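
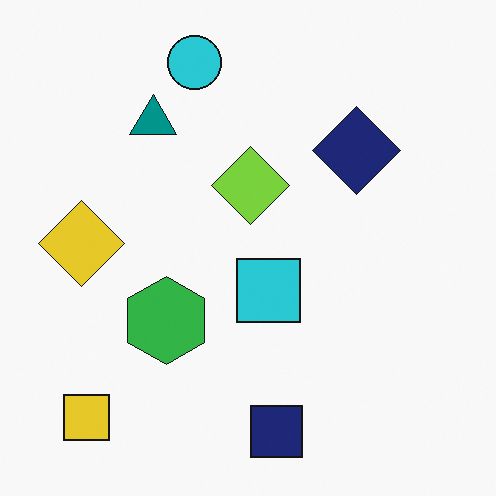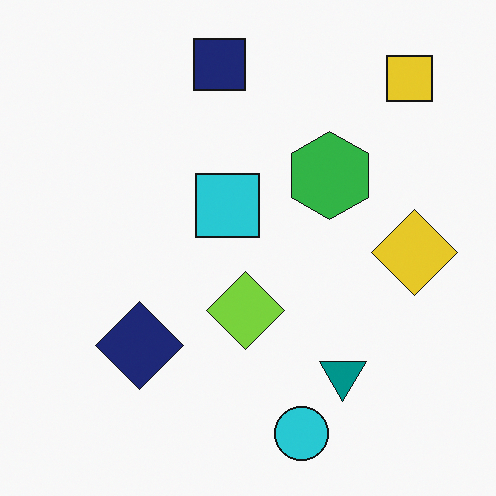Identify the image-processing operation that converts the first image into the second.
This is the original image rotated 180°.

The yellow square sits in the bottom-left of the first image and the top-right of the second — consistent with a whole-image 180° rotation.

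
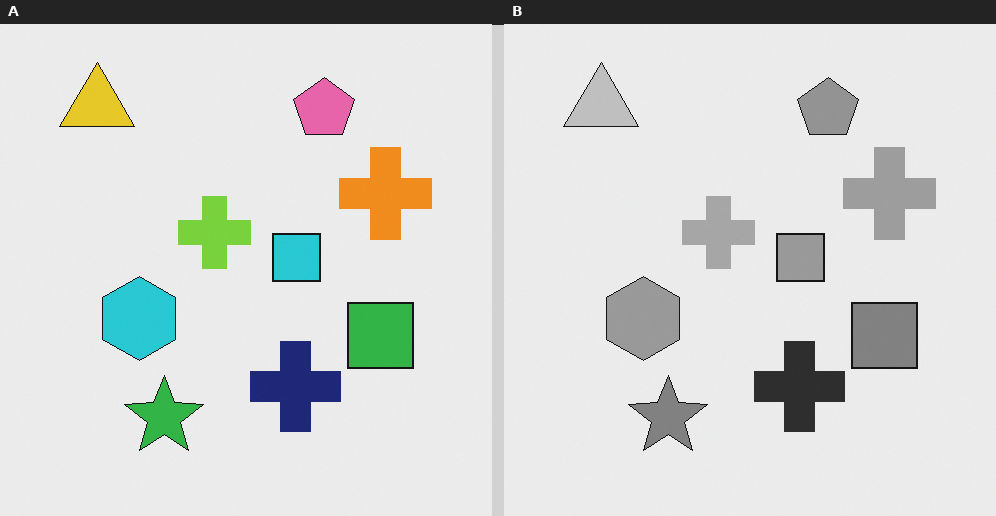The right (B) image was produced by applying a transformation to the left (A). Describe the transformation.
This is the original image converted to grayscale.

All color is removed — every shape is now a shade of grey.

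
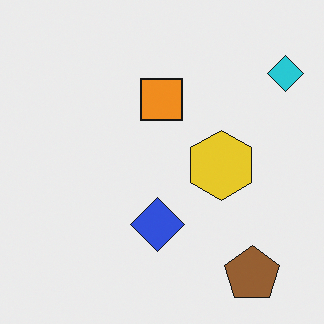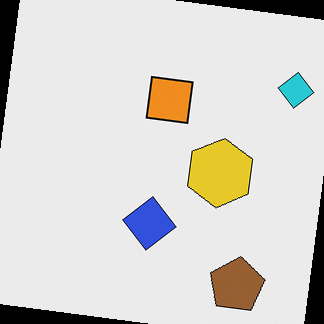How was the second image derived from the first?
The transformation is: rotated clockwise by a few degrees.

Every shape is tilted by the same angle and the image corners show triangular fill wedges — a whole-image rotation by a non-right angle.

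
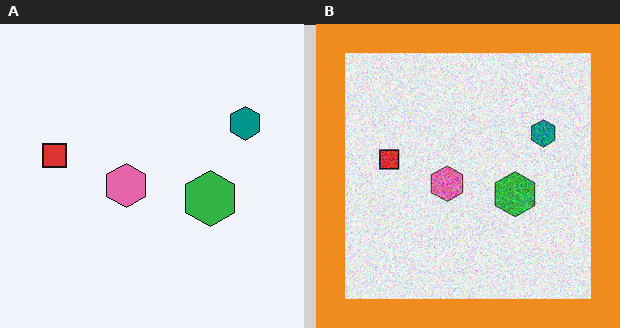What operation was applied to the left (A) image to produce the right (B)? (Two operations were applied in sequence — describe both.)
The right (B) image is the left (A) degraded with strong gaussian noise, then framed with a orange border.

Random speckle covers the whole image, including the flat background. A solid orange frame runs around the edge of the right (B) image, with the content slightly shrunk inside it.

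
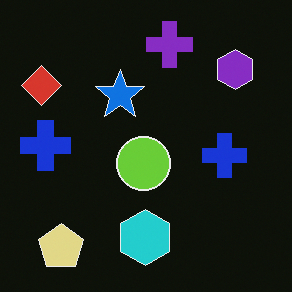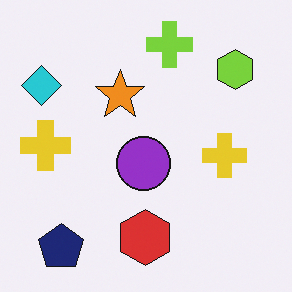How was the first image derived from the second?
The transformation is: color-inverted (negative).

The light background has become dark and every shape's color is its complement — a photographic negative.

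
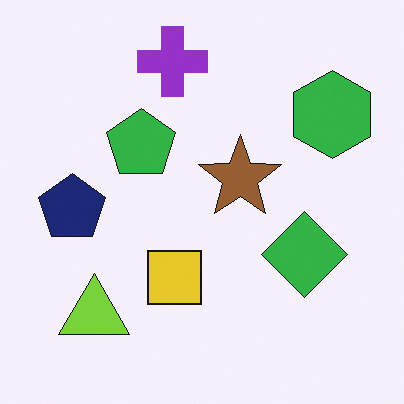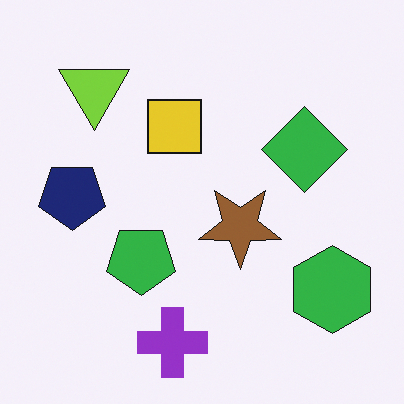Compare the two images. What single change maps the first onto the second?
It was flipped vertically (top ↔ bottom).

The purple cross is in the top of the first image and the bottom of the second — shapes on opposite sides of the horizontal midline have swapped in a mirror flip.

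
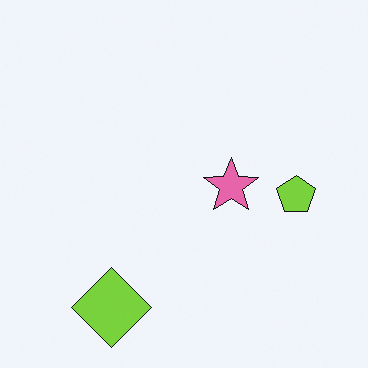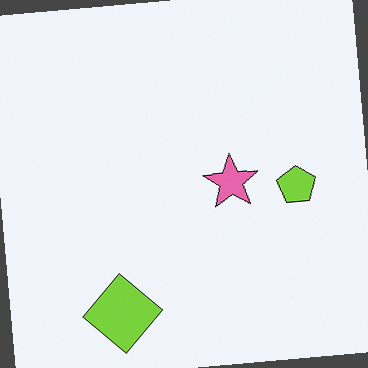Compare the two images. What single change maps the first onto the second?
It was rotated counter-clockwise by a slight angle.

Every shape is tilted by the same angle and the image corners show triangular fill wedges — a whole-image rotation by a non-right angle.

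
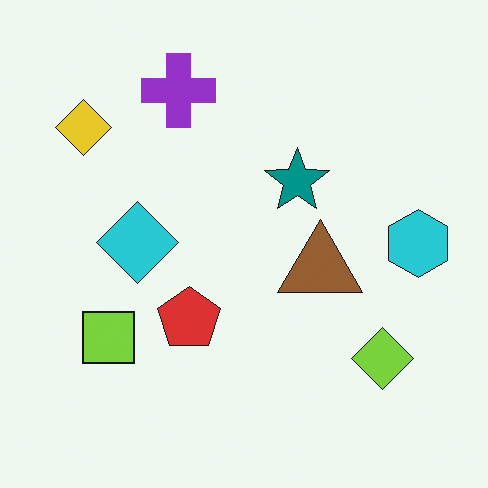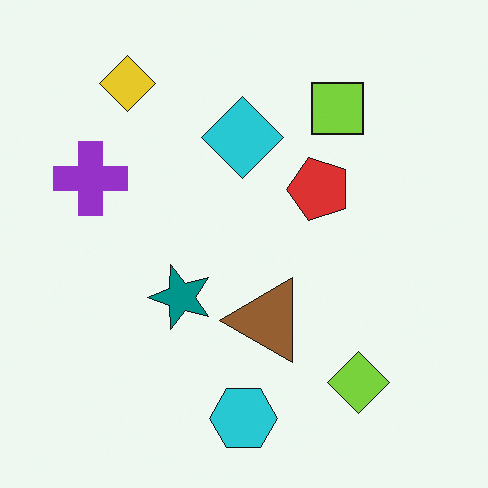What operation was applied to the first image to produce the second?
The second image is the first transposed (reflected across the top-left ↔ bottom-right diagonal).

Shapes have swapped their row and column positions — what was in the top-right is now in the bottom-left — a diagonal reflection.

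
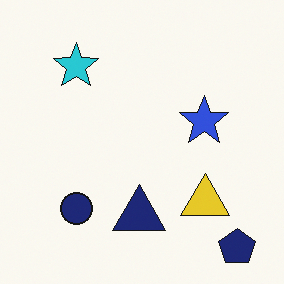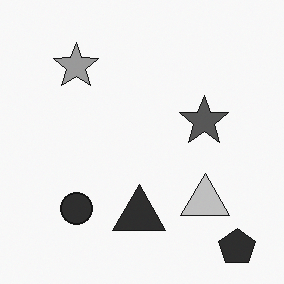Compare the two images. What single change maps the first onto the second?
Converted to grayscale.

All color is removed — every shape is now a shade of grey.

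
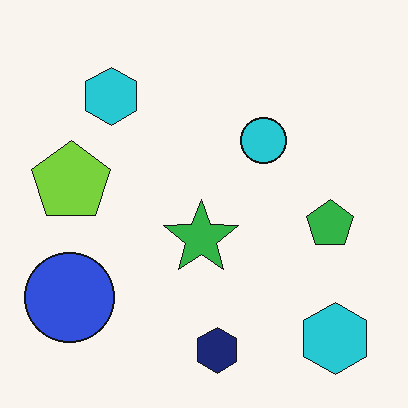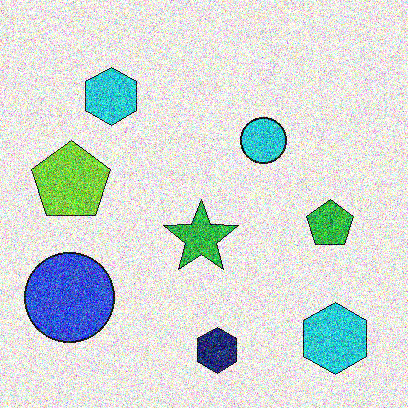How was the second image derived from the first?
Degraded with a thick layer of grain.

Random speckle covers the whole image, including the flat background.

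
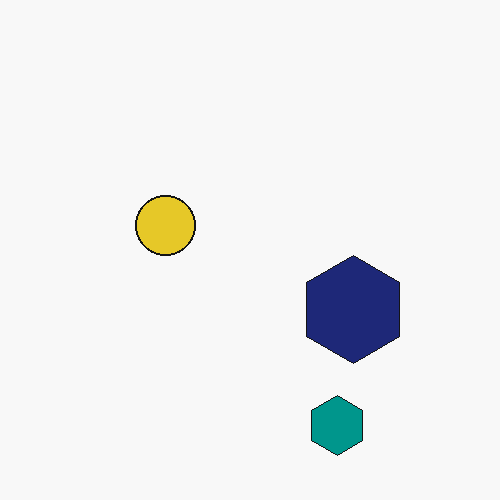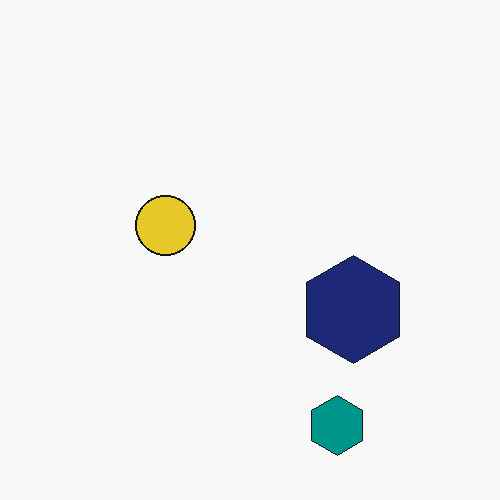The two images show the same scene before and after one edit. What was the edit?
JPEG-compressed with visible artifacts.

Blocky 8×8 compression artifacts appear around shape edges and the flat background shows ringing — characteristic JPEG degradation.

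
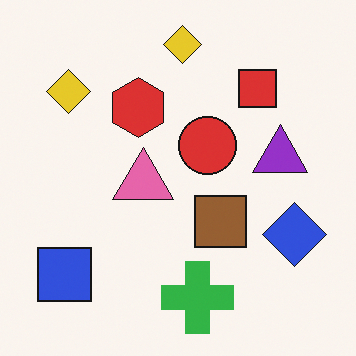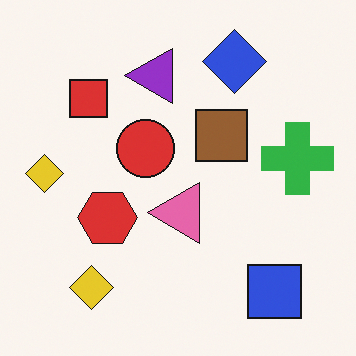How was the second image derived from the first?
The image was rotated 90° counter-clockwise.

The blue square sits in the bottom-left of the first image and the bottom-right of the second — consistent with a whole-image 90° counter-clockwise rotation.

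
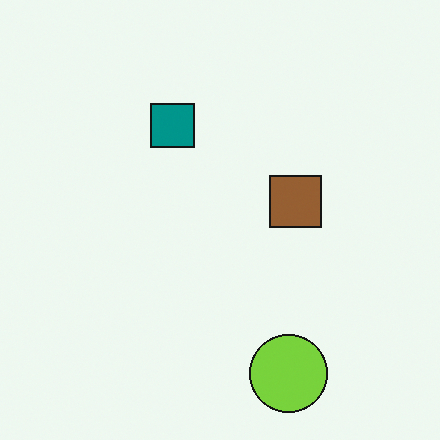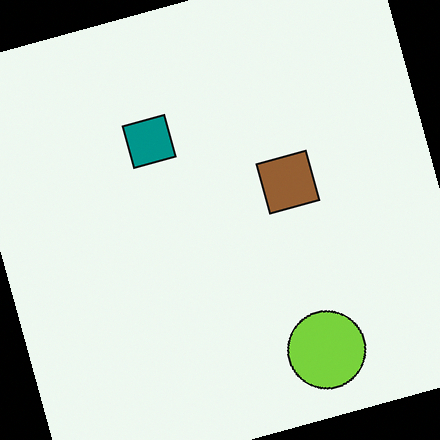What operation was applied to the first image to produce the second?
The transformation is: rotated counter-clockwise by a clearly visible amount.

Every shape is tilted by the same angle and the image corners show triangular fill wedges — a whole-image rotation by a non-right angle.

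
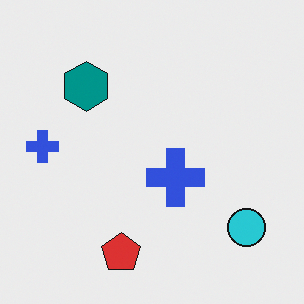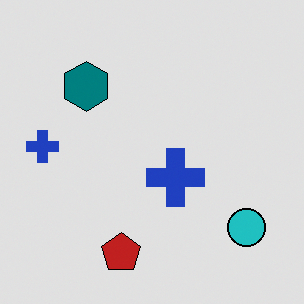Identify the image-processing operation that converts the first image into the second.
The second image is the first posterized to a reduced palette.

Each flat color has snapped to a coarser quantized level — most visibly, the near-white background has dropped to a flat grey.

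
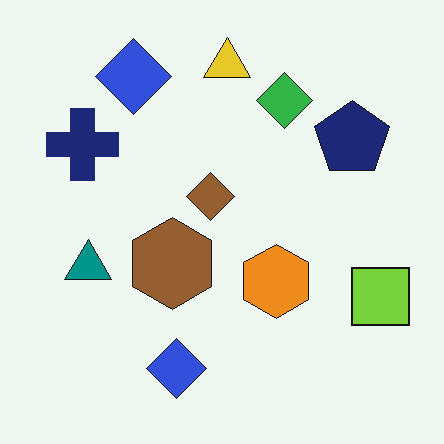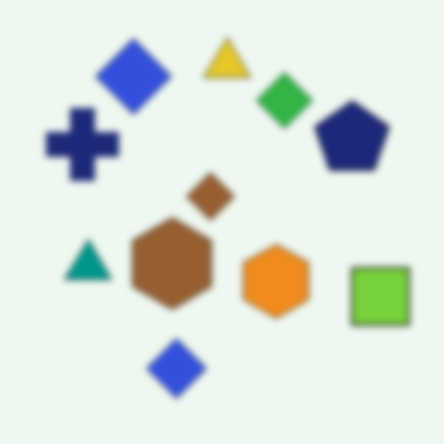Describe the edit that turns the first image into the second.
The transformation is: noticeably gaussian-blurred.

Shape edges and outlines are uniformly softened across the whole image.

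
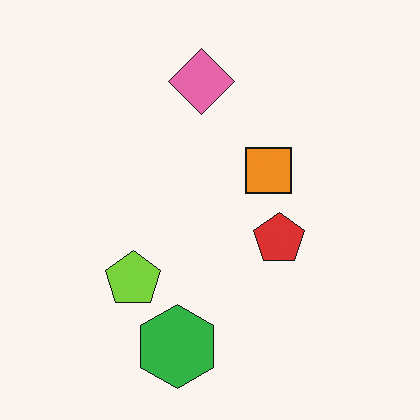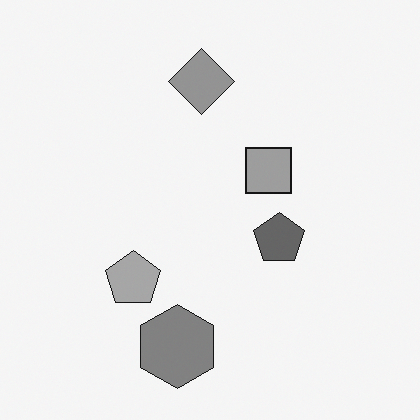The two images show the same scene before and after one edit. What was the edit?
The second image is the first converted to grayscale.

All color is removed — every shape is now a shade of grey.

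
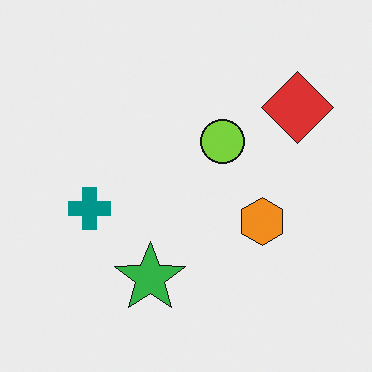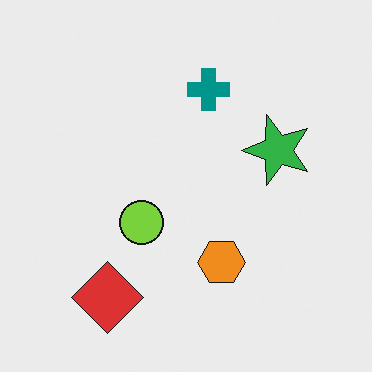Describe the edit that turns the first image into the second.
The image was transposed (reflected across the top-left ↔ bottom-right diagonal).

Shapes have swapped their row and column positions — what was in the top-right is now in the bottom-left — a diagonal reflection.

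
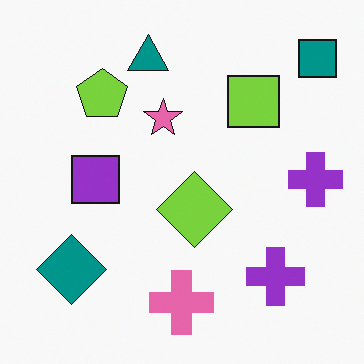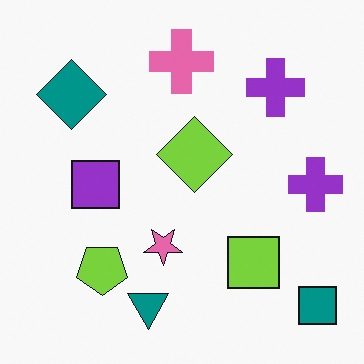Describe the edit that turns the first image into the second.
This is the original image flipped vertically (top ↔ bottom).

The teal triangle is in the top of the first image and the bottom of the second — shapes on opposite sides of the horizontal midline have swapped in a mirror flip.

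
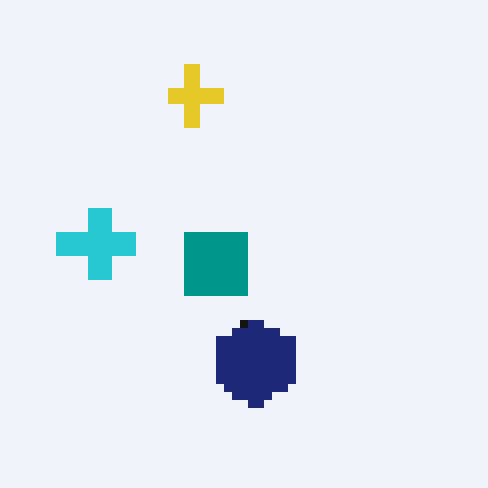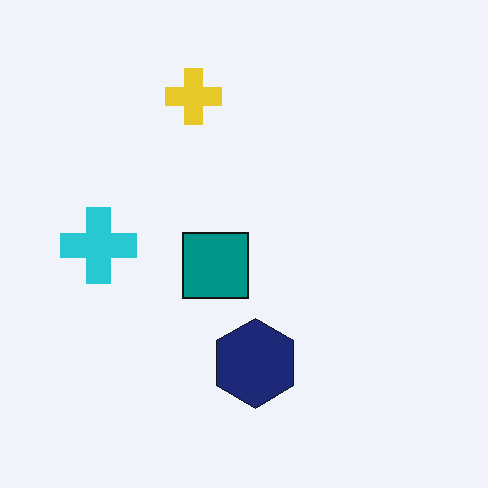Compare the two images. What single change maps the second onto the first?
This is the original image moderately pixelated.

Shapes are reduced to large square blocks; fine edges and outlines are lost — a downscale-then-upscale (mosaic) effect.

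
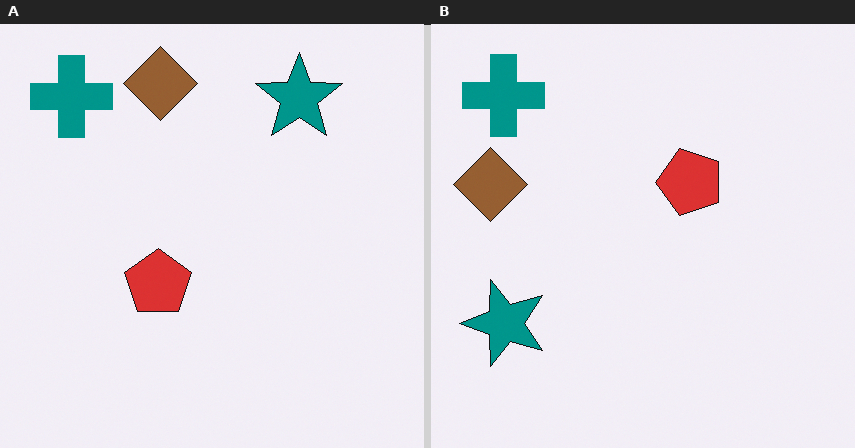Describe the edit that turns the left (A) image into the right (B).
This is the original image transposed (reflected across the top-left ↔ bottom-right diagonal).

Shapes have swapped their row and column positions — what was in the top-right is now in the bottom-left — a diagonal reflection.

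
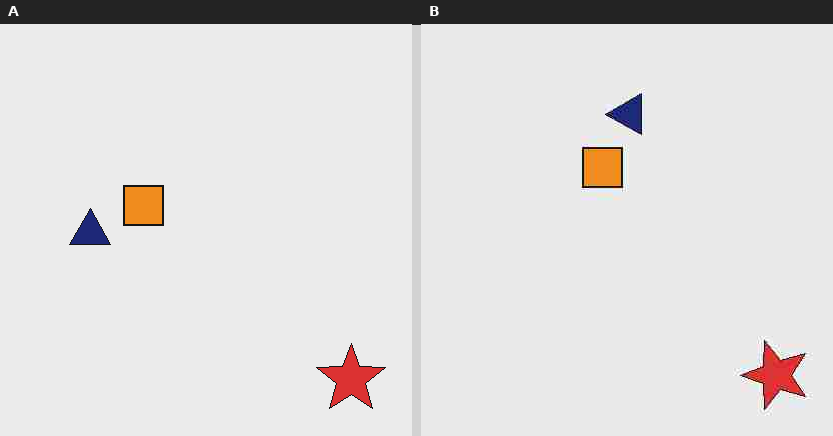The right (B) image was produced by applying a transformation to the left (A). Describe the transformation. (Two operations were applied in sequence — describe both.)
Transposed (reflected across the top-left ↔ bottom-right diagonal), then heavily JPEG-compressed with obvious blocking artifacts.

Shapes have swapped their row and column positions — what was in the top-right is now in the bottom-left — a diagonal reflection. Blocky 8×8 compression artifacts appear around shape edges and the flat background shows ringing — characteristic JPEG degradation.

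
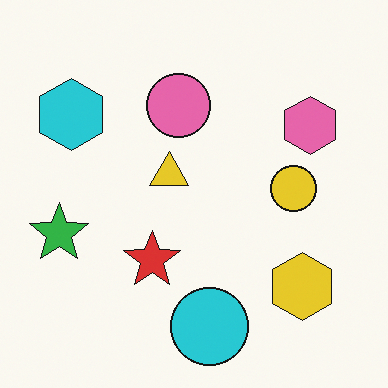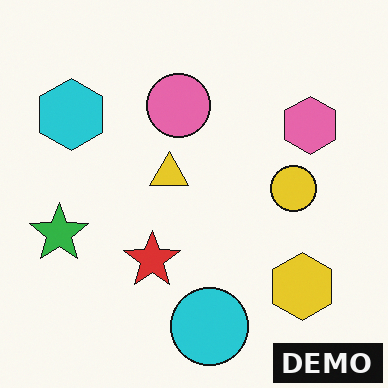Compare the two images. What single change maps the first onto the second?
Watermarked with the text "DEMO" in the lower-right corner.

A dark label reading "DEMO" appears in the lower-right corner.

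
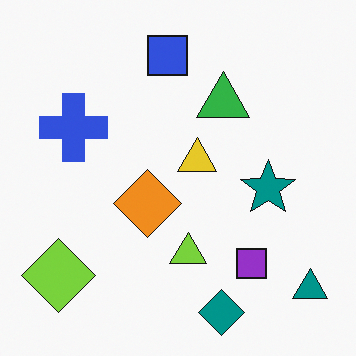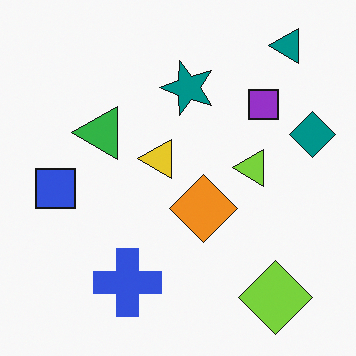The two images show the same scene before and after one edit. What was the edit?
It was rotated 90° counter-clockwise.

The teal triangle sits in the bottom-right of the first image and the top-right of the second — consistent with a whole-image 90° counter-clockwise rotation.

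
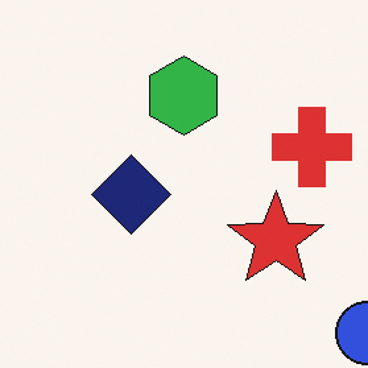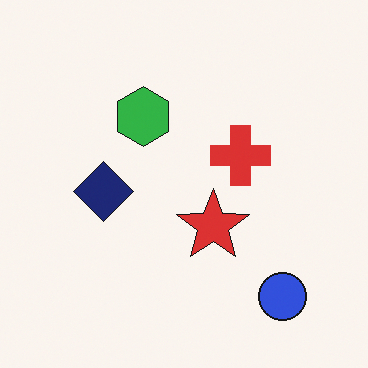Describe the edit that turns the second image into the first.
This is the original image cropped slightly and scaled back up.

The visible shapes are larger and the field of view is narrower; shapes near the original edges may be partly or wholly outside the frame — a crop-and-rescale.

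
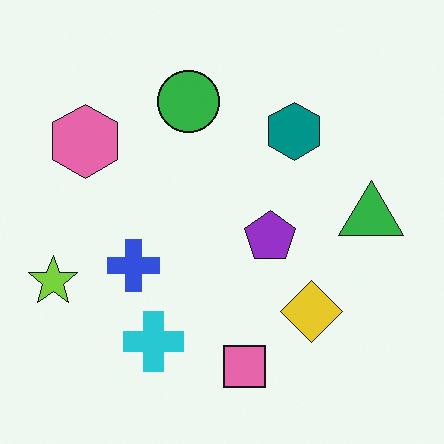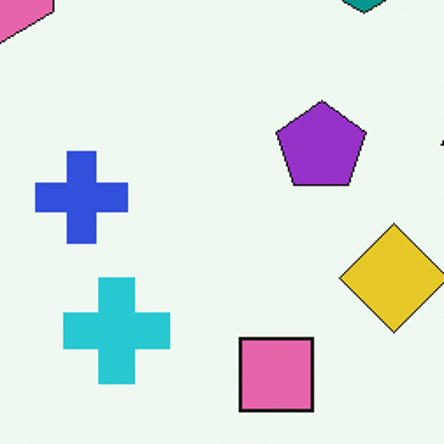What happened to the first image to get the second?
Cropped to a noticeably smaller region and rescaled.

The visible shapes are larger and the field of view is narrower; shapes near the original edges may be partly or wholly outside the frame — a crop-and-rescale.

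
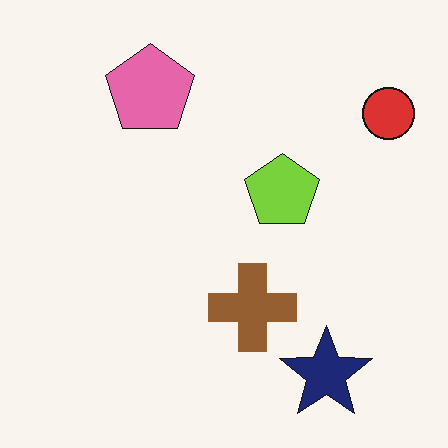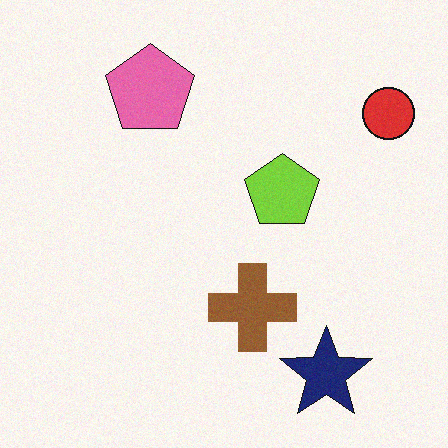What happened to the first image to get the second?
It was degraded with light additive noise.

Random speckle covers the whole image, including the flat background.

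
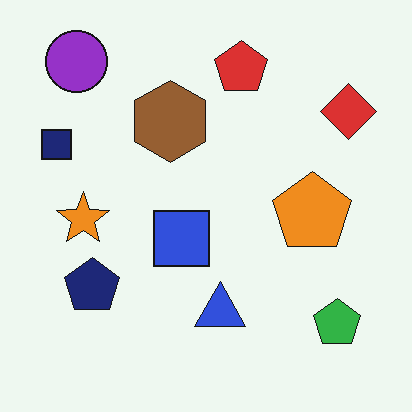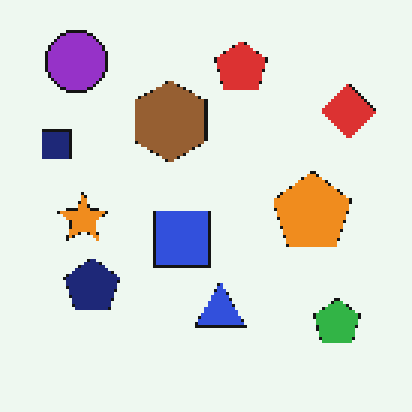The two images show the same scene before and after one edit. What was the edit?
It was mildly pixelated.

Shapes are reduced to large square blocks; fine edges and outlines are lost — a downscale-then-upscale (mosaic) effect.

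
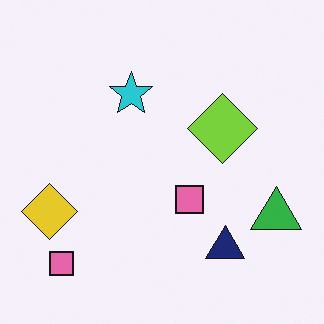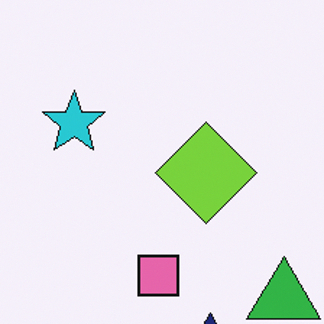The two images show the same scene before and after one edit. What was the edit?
The second image is the first cropped slightly and scaled back up.

The visible shapes are larger and the field of view is narrower; shapes near the original edges may be partly or wholly outside the frame — a crop-and-rescale.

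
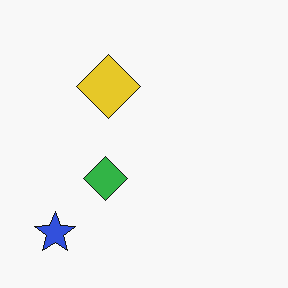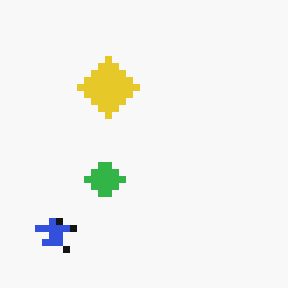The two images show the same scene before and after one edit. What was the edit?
The second image is the first pixelated into visible square blocks.

Shapes are reduced to large square blocks; fine edges and outlines are lost — a downscale-then-upscale (mosaic) effect.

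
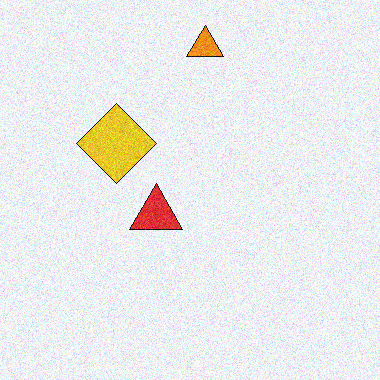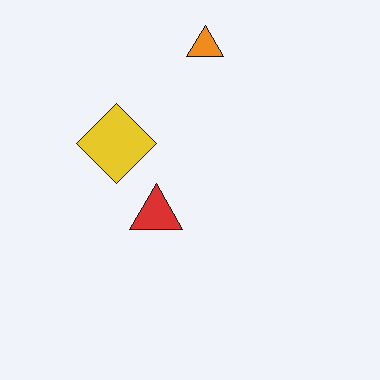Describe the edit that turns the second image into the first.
This is the original image degraded with visible gaussian noise.

Random speckle covers the whole image, including the flat background.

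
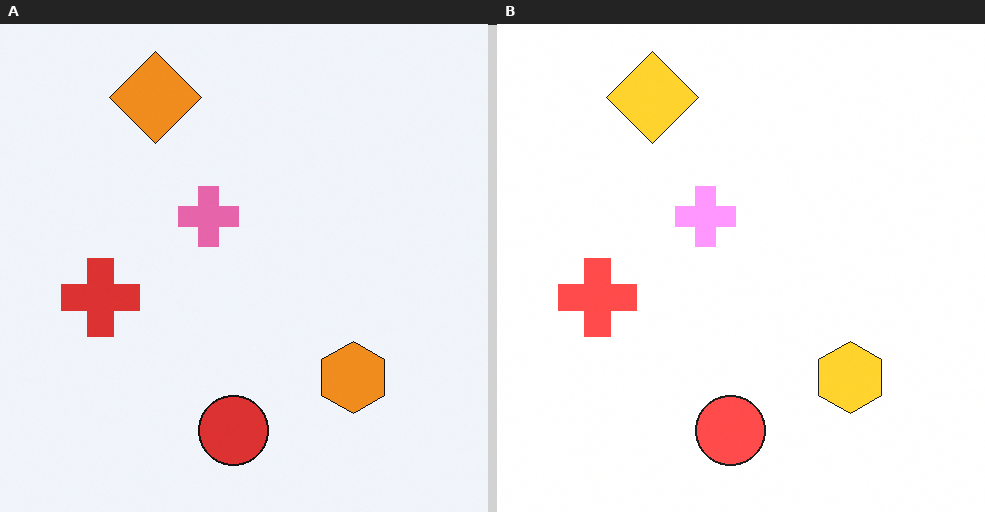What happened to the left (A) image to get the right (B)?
It was noticeably brightened.

Every pixel — background and shapes alike — is uniformly brightened.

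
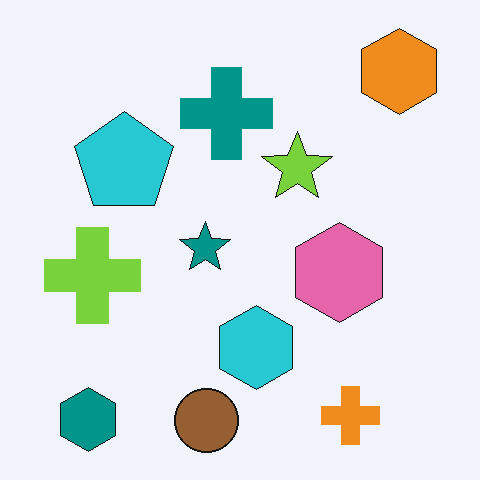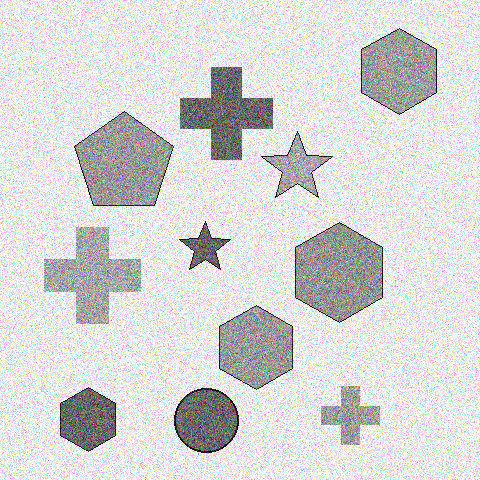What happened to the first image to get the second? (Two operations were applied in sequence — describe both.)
Converted to grayscale, then degraded with a thick layer of grain.

All color is removed — every shape is now a shade of grey. Random speckle covers the whole image, including the flat background.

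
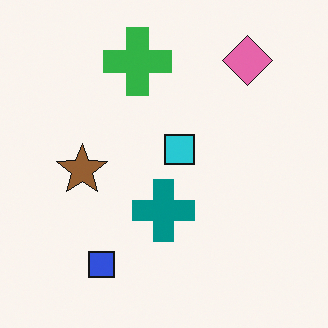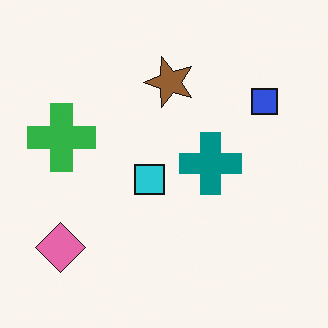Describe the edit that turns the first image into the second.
This is the original image transposed (reflected across the top-left ↔ bottom-right diagonal).

Shapes have swapped their row and column positions — what was in the top-right is now in the bottom-left — a diagonal reflection.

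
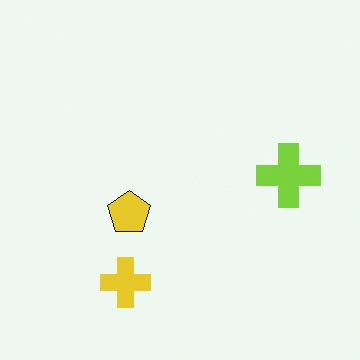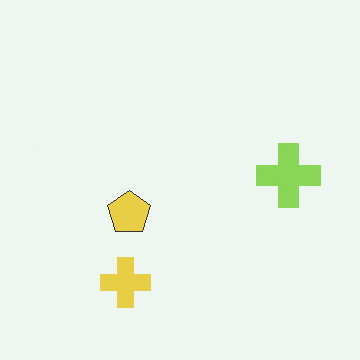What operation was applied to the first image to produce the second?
This is the original image given slightly reduced contrast.

Tones are pushed toward mid-grey across the whole image — a global contrast change.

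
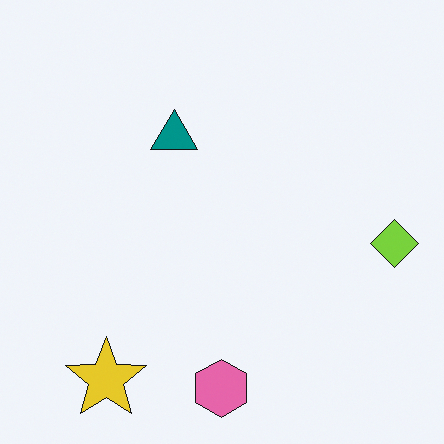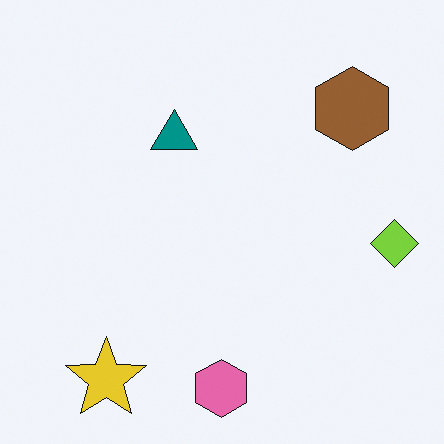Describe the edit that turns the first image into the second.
This is the original image overlaid with an additional brown hexagon.

A brown hexagon appears in the second image that is absent from the first.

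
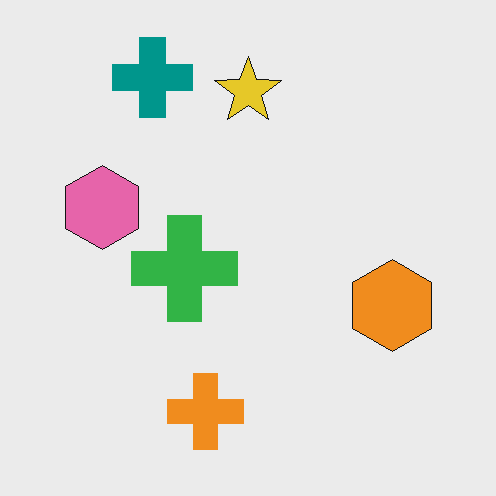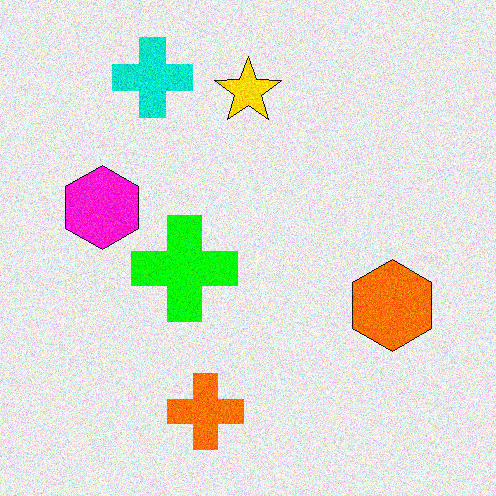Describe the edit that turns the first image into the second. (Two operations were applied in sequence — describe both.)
Heavily oversaturated, then degraded with visible gaussian noise.

All colors are more vivid — a global saturation change. Random speckle covers the whole image, including the flat background.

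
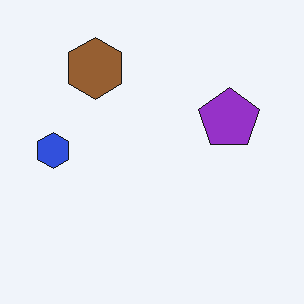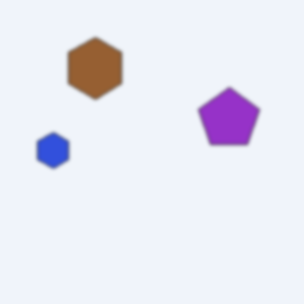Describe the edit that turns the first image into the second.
The second image is the first given a subtle gaussian blur.

Shape edges and outlines are uniformly softened across the whole image.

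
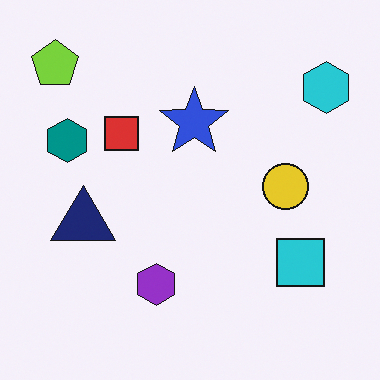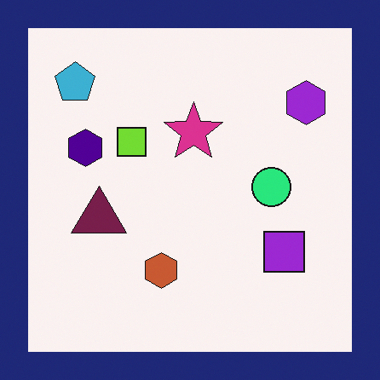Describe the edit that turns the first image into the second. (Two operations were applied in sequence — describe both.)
The second image is the first hue-shifted by a moderate amount, then framed with a navy border.

Every shape's color has rotated by the same amount around the hue wheel — a uniform hue shift. A solid navy frame runs around the edge of the second image, with the content slightly shrunk inside it.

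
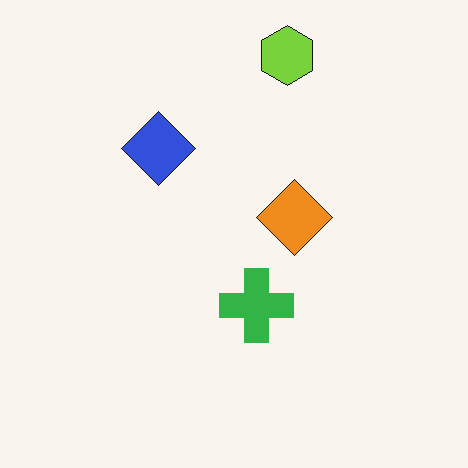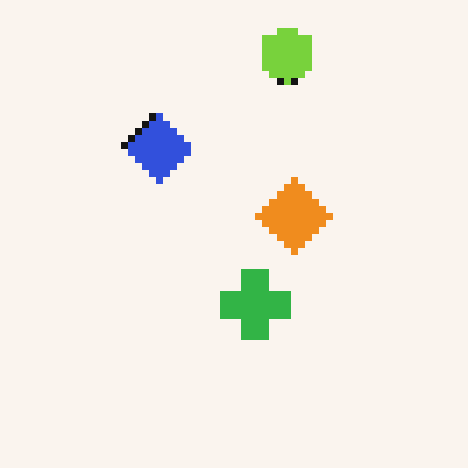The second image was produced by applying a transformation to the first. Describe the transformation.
This is the original image pixelated into visible square blocks.

Shapes are reduced to large square blocks; fine edges and outlines are lost — a downscale-then-upscale (mosaic) effect.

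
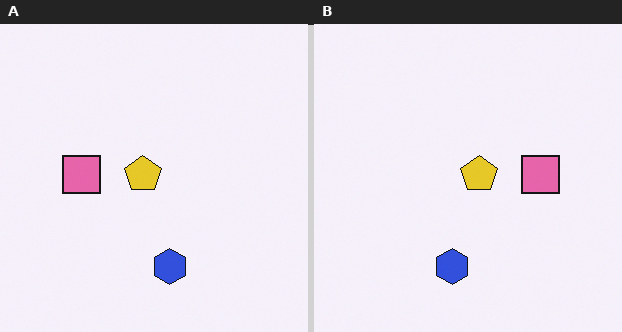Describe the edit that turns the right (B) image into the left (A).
The transformation is: flipped horizontally (left ↔ right).

The pink square is in the right of the right (B) image and the left of the left (A) — shapes on opposite sides of the vertical midline have swapped in a mirror flip.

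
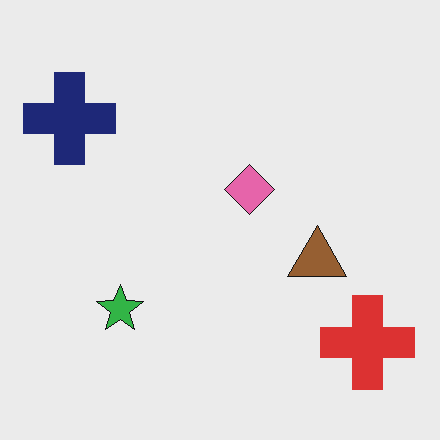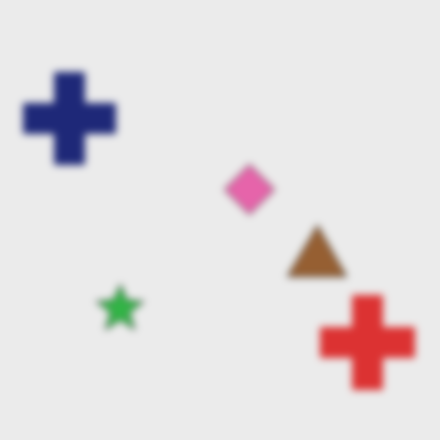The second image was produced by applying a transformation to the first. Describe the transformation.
This is the original image moderately blurred.

Shape edges and outlines are uniformly softened across the whole image.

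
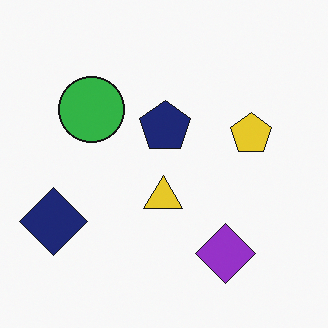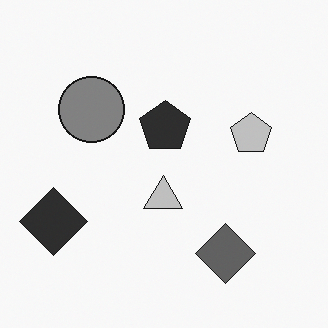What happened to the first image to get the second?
This is the original image converted to grayscale.

All color is removed — every shape is now a shade of grey.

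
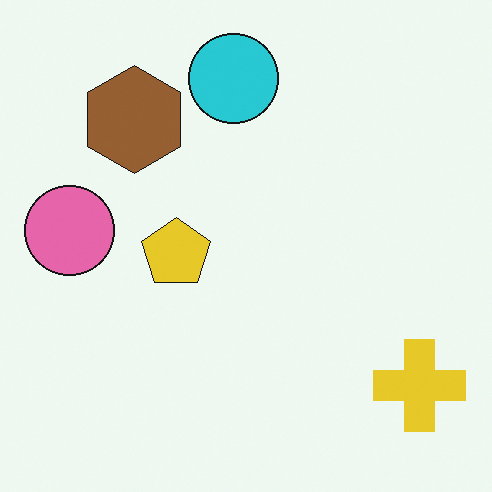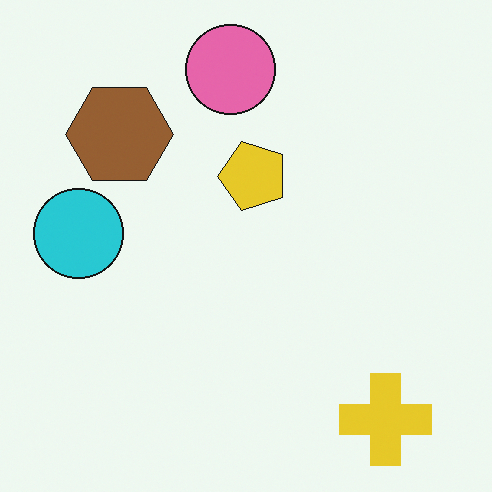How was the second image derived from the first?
This is the original image transposed (reflected across the top-left ↔ bottom-right diagonal).

Shapes have swapped their row and column positions — what was in the top-right is now in the bottom-left — a diagonal reflection.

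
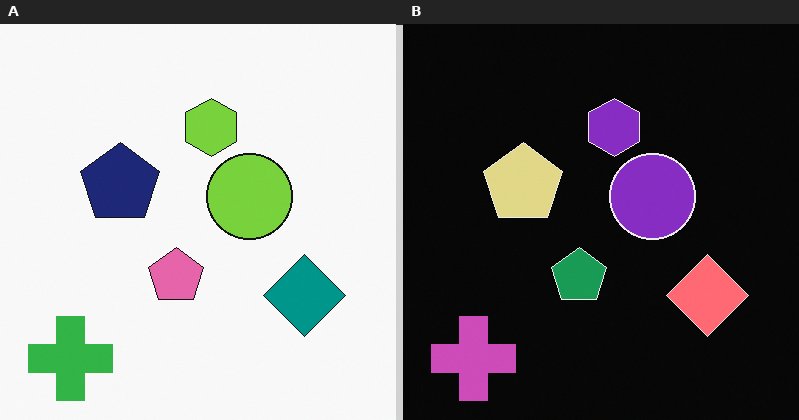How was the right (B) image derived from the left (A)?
The transformation is: color-inverted (negative).

The light background has become dark and every shape's color is its complement — a photographic negative.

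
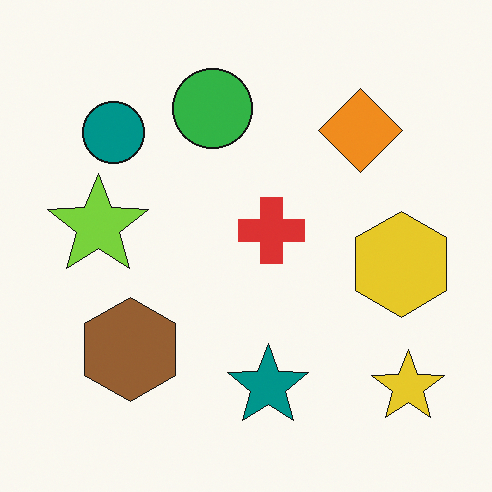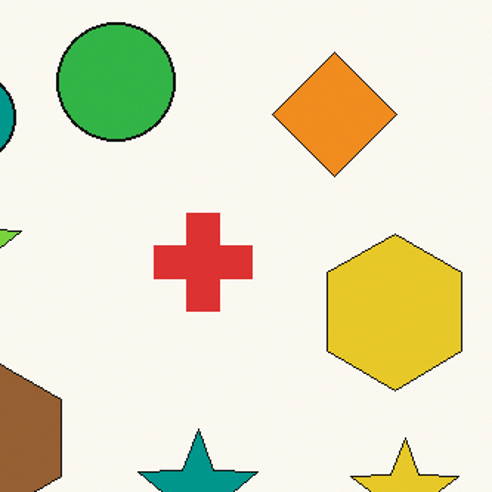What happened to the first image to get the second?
It was cropped slightly and scaled back up.

The visible shapes are larger and the field of view is narrower; shapes near the original edges may be partly or wholly outside the frame — a crop-and-rescale.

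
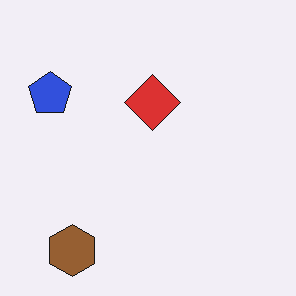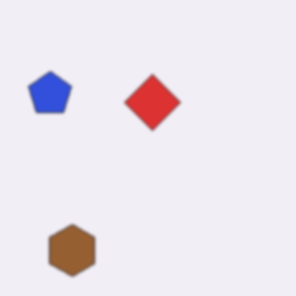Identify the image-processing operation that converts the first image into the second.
It was slightly softened.

Shape edges and outlines are uniformly softened across the whole image.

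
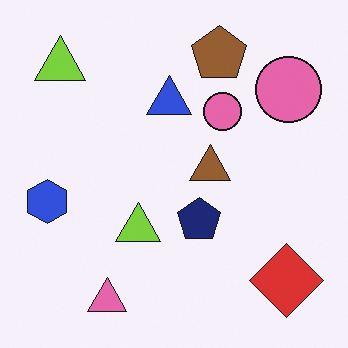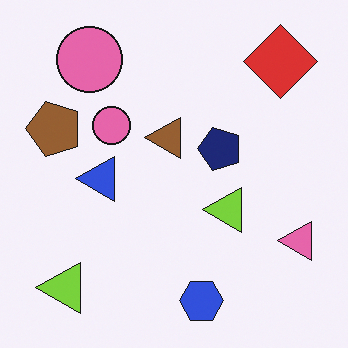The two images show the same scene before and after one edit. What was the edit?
The second image is the first rotated 90° counter-clockwise.

The red diamond sits in the bottom-right of the first image and the top-right of the second — consistent with a whole-image 90° counter-clockwise rotation.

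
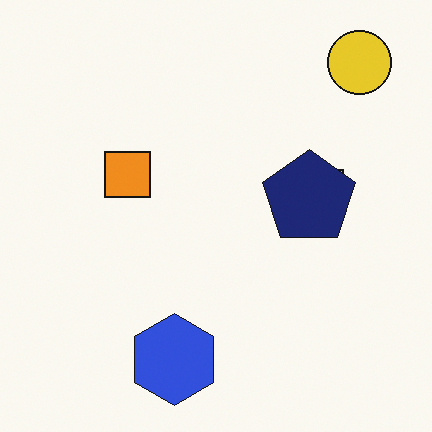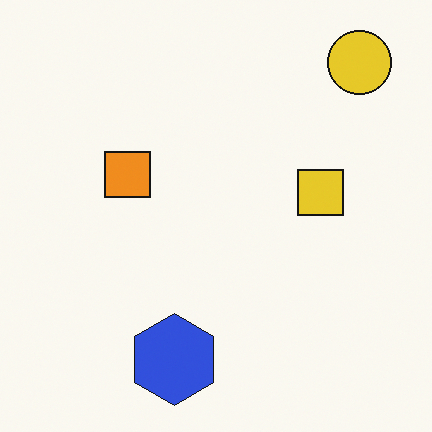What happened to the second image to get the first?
It was overlaid with an additional navy pentagon.

A navy pentagon appears in the first image that is absent from the second.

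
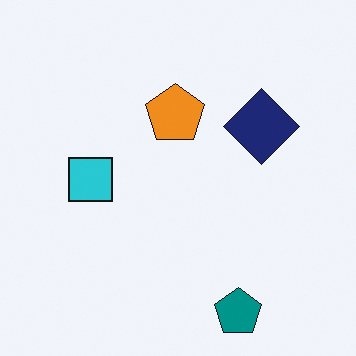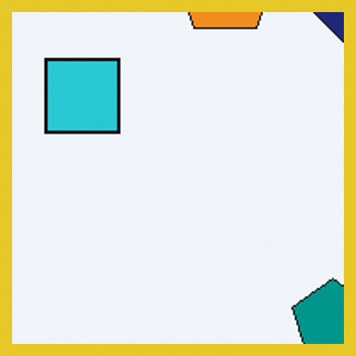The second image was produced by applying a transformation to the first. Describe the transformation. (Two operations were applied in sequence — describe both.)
It was cropped to a noticeably smaller region and rescaled, then framed with a yellow border.

The visible shapes are larger and the field of view is narrower; shapes near the original edges may be partly or wholly outside the frame — a crop-and-rescale. A solid yellow frame runs around the edge of the second image, with the content slightly shrunk inside it.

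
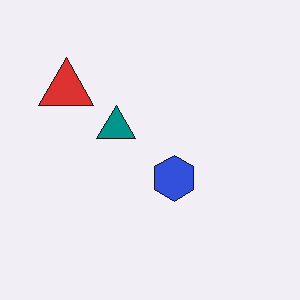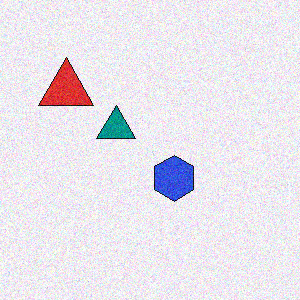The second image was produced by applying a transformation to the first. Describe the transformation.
The image was degraded with moderate additive noise.

Random speckle covers the whole image, including the flat background.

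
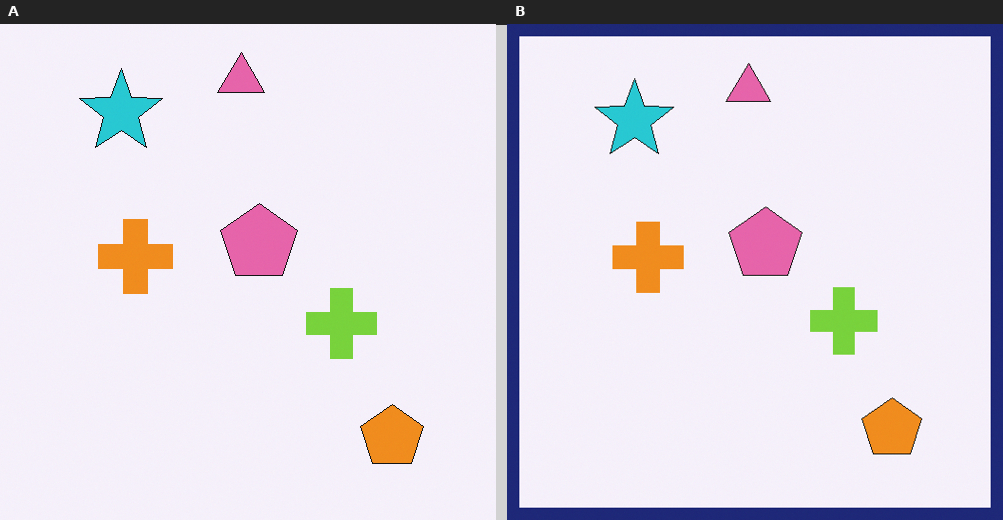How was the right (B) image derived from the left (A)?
This is the original image framed with a navy border.

A solid navy frame runs around the edge of the right (B) image, with the content slightly shrunk inside it.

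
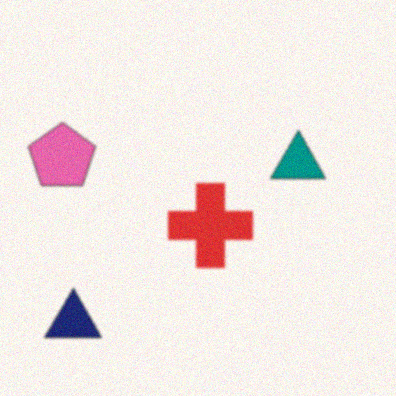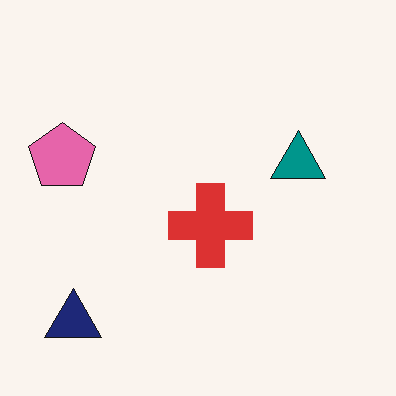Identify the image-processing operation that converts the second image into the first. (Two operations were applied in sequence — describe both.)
It was given a subtle gaussian blur, then degraded with subtle gaussian noise.

Shape edges and outlines are uniformly softened across the whole image. Random speckle covers the whole image, including the flat background.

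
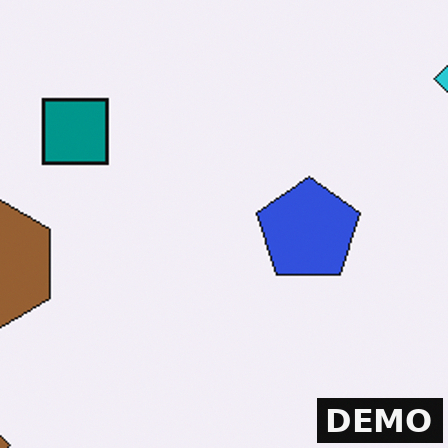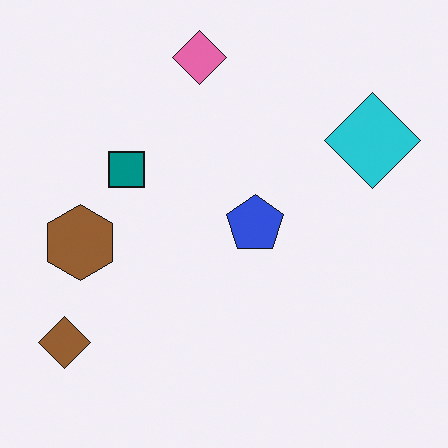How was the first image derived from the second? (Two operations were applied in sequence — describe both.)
The image was cropped to a noticeably smaller region and rescaled, then watermarked with the text "DEMO" in the lower-right corner.

The visible shapes are larger and the field of view is narrower; shapes near the original edges may be partly or wholly outside the frame — a crop-and-rescale. A dark label reading "DEMO" appears in the lower-right corner.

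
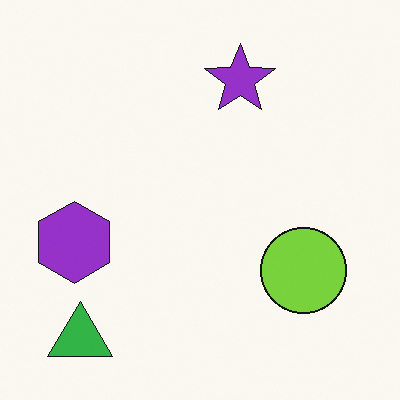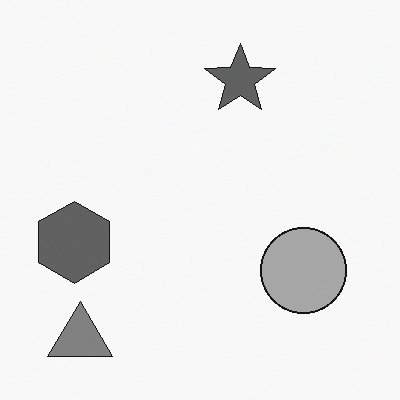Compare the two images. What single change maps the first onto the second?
The image was converted to grayscale.

All color is removed — every shape is now a shade of grey.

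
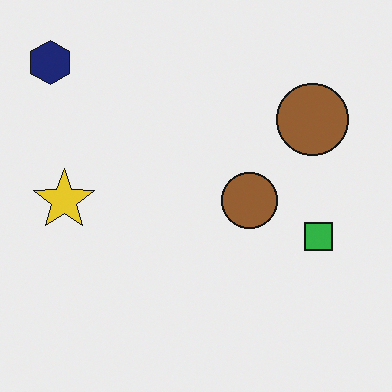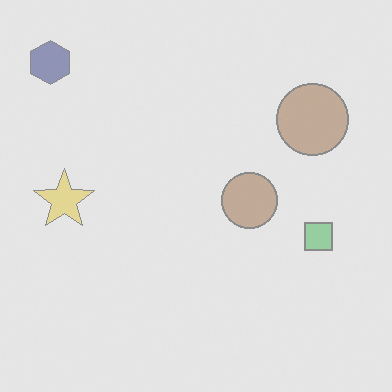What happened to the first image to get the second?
This is the original image washed out (contrast reduced).

Tones are pushed toward mid-grey across the whole image — a global contrast change.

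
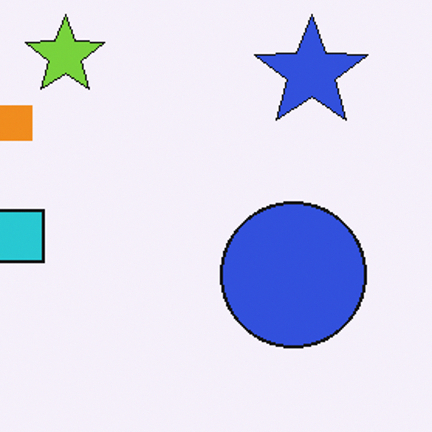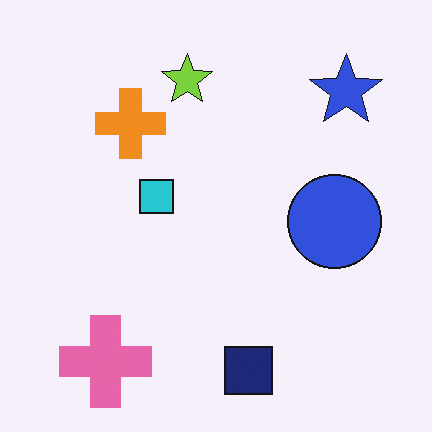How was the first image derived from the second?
The transformation is: cropped slightly and scaled back up.

The visible shapes are larger and the field of view is narrower; shapes near the original edges may be partly or wholly outside the frame — a crop-and-rescale.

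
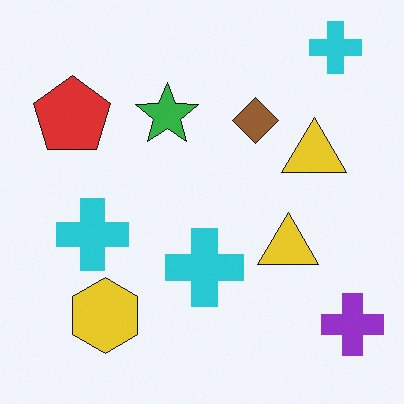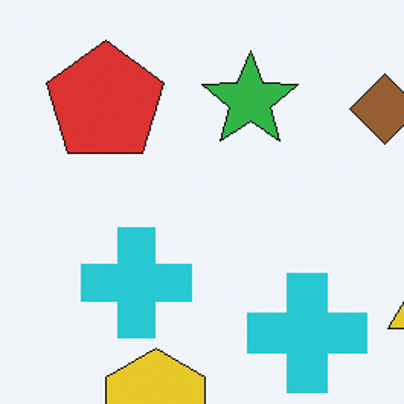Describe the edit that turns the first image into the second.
This is the original image cropped to a modestly smaller region and rescaled.

The visible shapes are larger and the field of view is narrower; shapes near the original edges may be partly or wholly outside the frame — a crop-and-rescale.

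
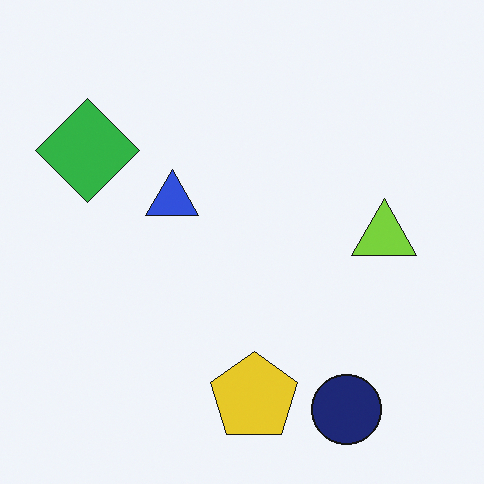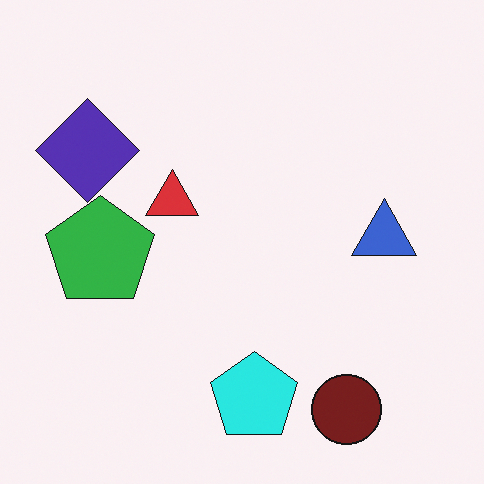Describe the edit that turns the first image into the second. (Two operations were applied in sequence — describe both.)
The transformation is: hue-shifted noticeably, then overlaid with an additional green pentagon.

Every shape's color has rotated by the same amount around the hue wheel — a uniform hue shift. A green pentagon appears in the second image that is absent from the first.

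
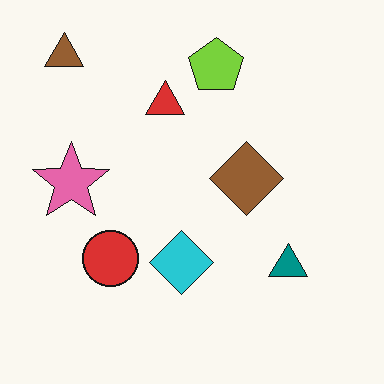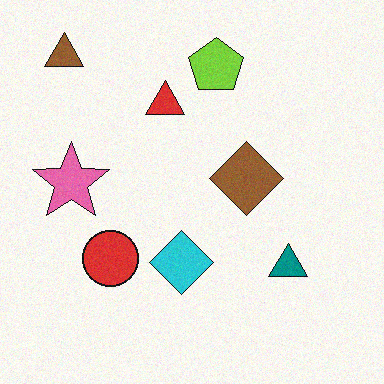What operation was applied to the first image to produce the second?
It was degraded with light additive noise.

Random speckle covers the whole image, including the flat background.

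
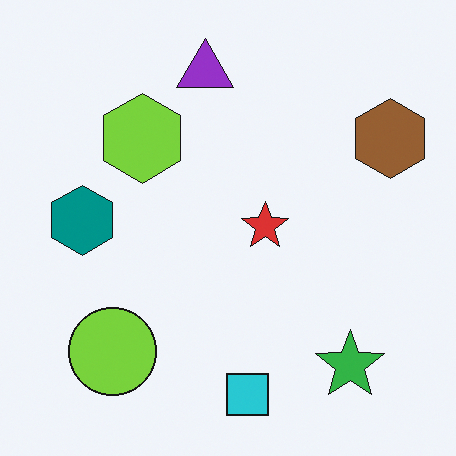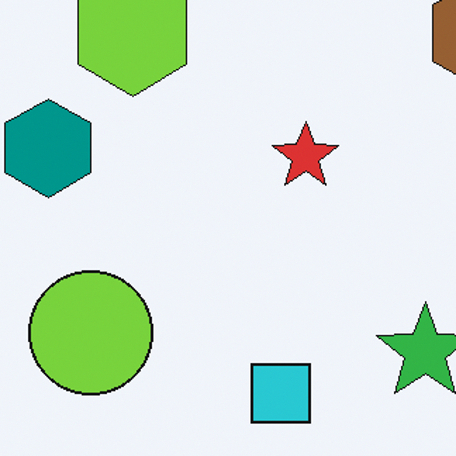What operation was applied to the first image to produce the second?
It was cropped to a modestly smaller region and rescaled.

The visible shapes are larger and the field of view is narrower; shapes near the original edges may be partly or wholly outside the frame — a crop-and-rescale.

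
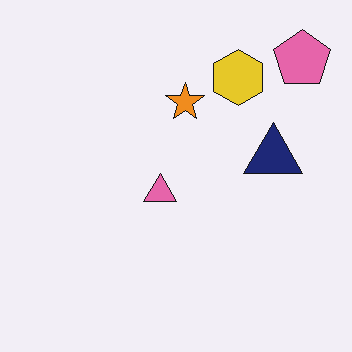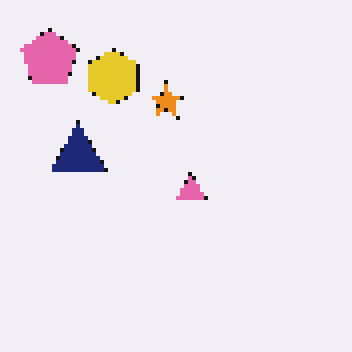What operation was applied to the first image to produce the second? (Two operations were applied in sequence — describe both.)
The second image is the first flipped horizontally (left ↔ right), then lightly pixelated (a mild mosaic effect).

The pink pentagon is in the top-right of the first image and the top-left of the second — shapes on opposite sides of the vertical midline have swapped in a mirror flip. Shapes are reduced to large square blocks; fine edges and outlines are lost — a downscale-then-upscale (mosaic) effect.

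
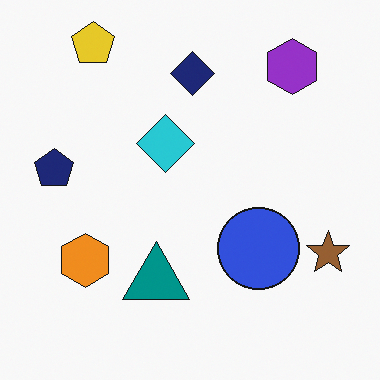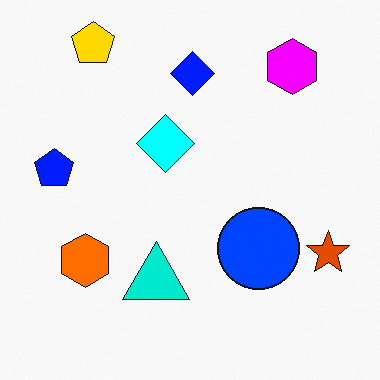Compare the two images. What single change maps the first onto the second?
The second image is the first made much more vivid (saturation change).

All colors are more vivid — a global saturation change.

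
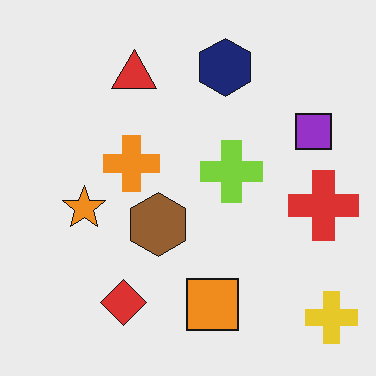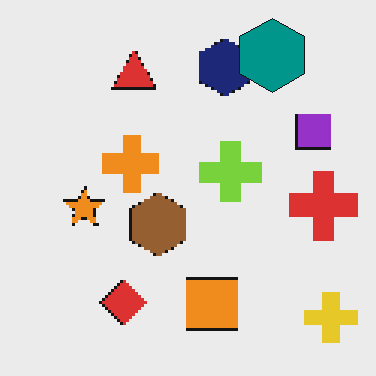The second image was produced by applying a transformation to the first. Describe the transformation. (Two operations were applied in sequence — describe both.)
The image was mildly pixelated, then overlaid with an additional teal hexagon.

Shapes are reduced to large square blocks; fine edges and outlines are lost — a downscale-then-upscale (mosaic) effect. A teal hexagon appears in the second image that is absent from the first.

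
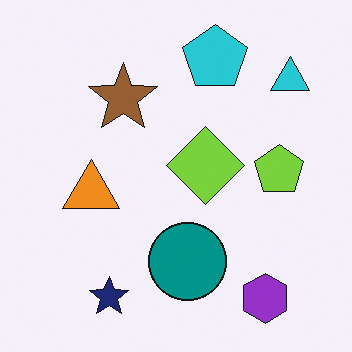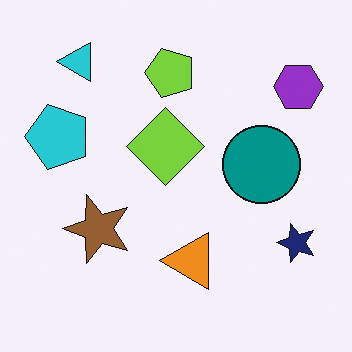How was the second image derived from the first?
The transformation is: rotated 90° counter-clockwise.

The purple hexagon sits in the bottom-right of the first image and the top-right of the second — consistent with a whole-image 90° counter-clockwise rotation.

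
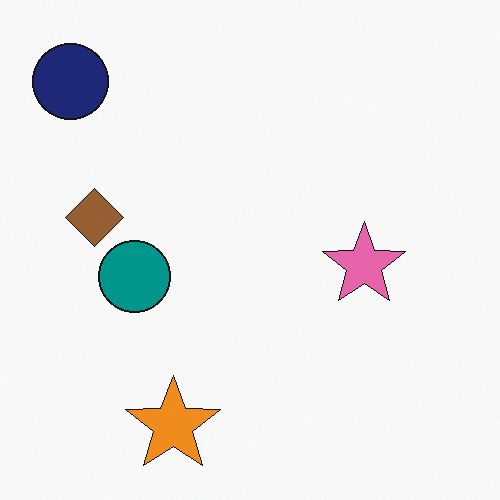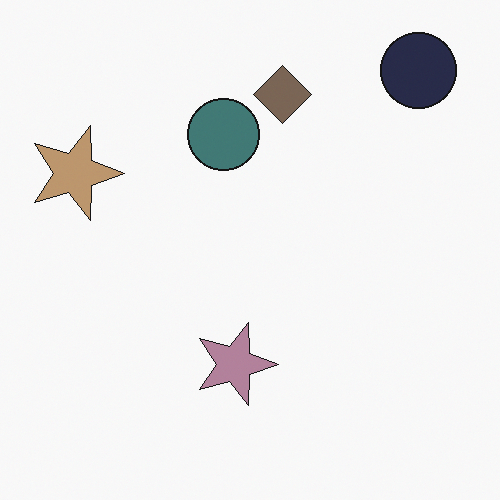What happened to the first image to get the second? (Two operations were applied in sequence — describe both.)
The image was heavily desaturated, then rotated 90° clockwise.

All colors are more muted and greyish — a global saturation change. The navy circle sits in the top-left of the first image and the top-right of the second — consistent with a whole-image 90° clockwise rotation.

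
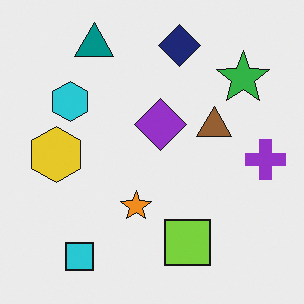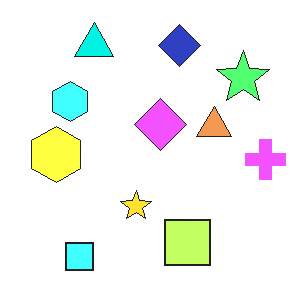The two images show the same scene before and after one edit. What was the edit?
It was brightened a lot.

Every pixel — background and shapes alike — is uniformly brightened.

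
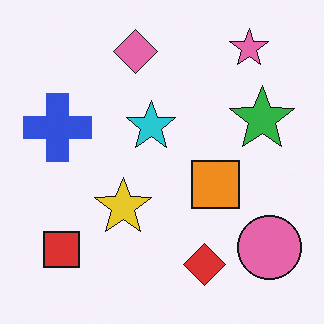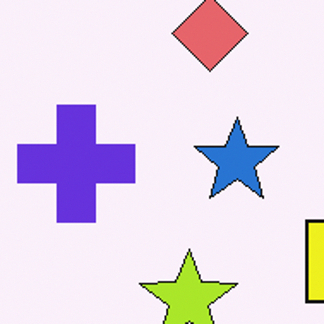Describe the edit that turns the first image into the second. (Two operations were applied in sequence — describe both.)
The second image is the first hue-shifted by a small amount, then cropped tightly and scaled back up.

Every shape's color has rotated by the same amount around the hue wheel — a uniform hue shift. The visible shapes are larger and the field of view is narrower; shapes near the original edges may be partly or wholly outside the frame — a crop-and-rescale.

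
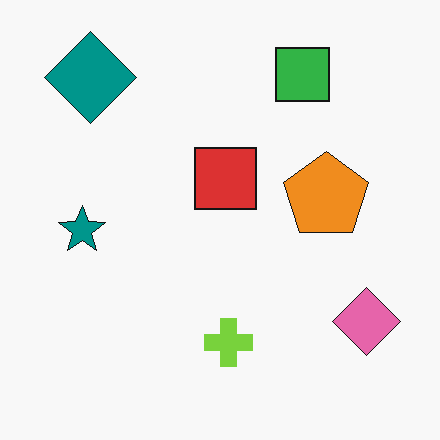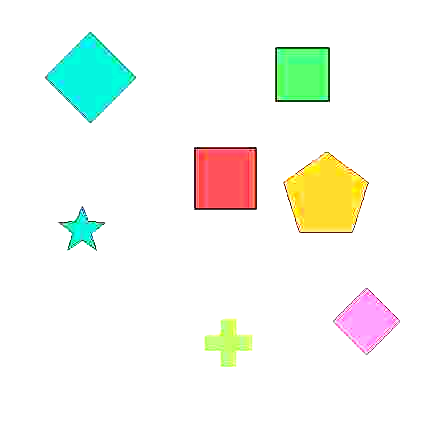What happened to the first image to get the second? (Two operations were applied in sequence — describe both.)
Degraded with heavy JPEG compression, then noticeably brightened.

Blocky 8×8 compression artifacts appear around shape edges and the flat background shows ringing — characteristic JPEG degradation. Every pixel — background and shapes alike — is uniformly brightened.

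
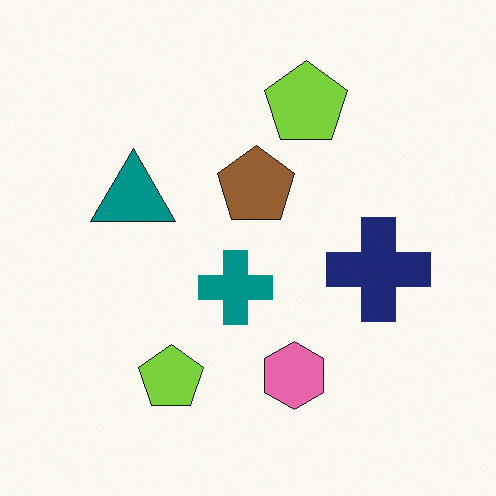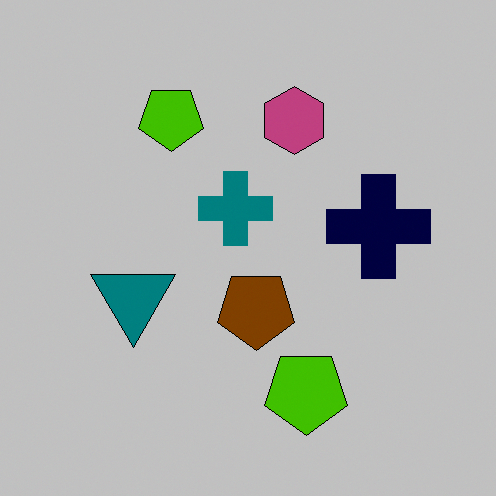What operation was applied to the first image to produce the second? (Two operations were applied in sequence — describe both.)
The image was heavily posterized to just a handful of flat colors, then flipped vertically (top ↔ bottom).

Each flat color has snapped to a coarser quantized level — most visibly, the near-white background has dropped to a flat grey. The pink hexagon is in the bottom of the first image and the top of the second — shapes on opposite sides of the horizontal midline have swapped in a mirror flip.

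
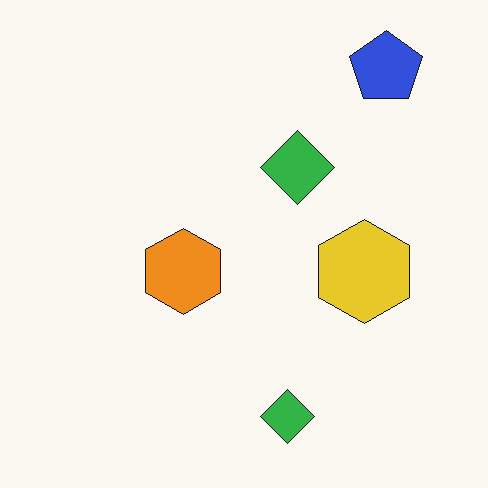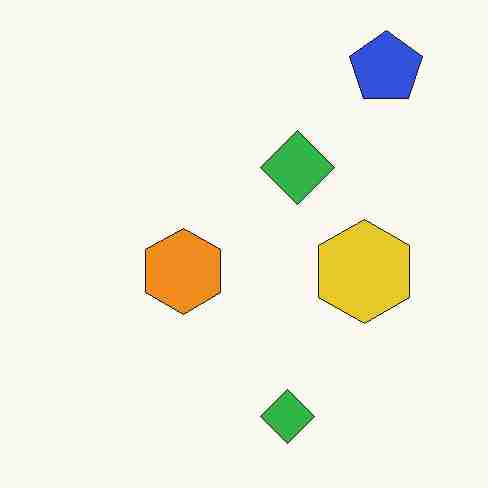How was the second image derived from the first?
The transformation is: heavily JPEG-compressed with obvious blocking artifacts.

Blocky 8×8 compression artifacts appear around shape edges and the flat background shows ringing — characteristic JPEG degradation.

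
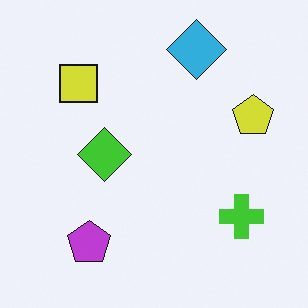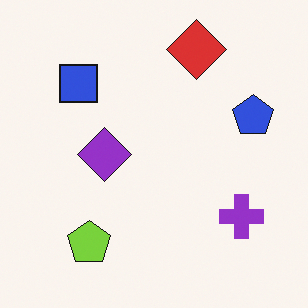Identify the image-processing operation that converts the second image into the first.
This is the original image hue-shifted through roughly half the color wheel.

Every shape's color has rotated by the same amount around the hue wheel — a uniform hue shift.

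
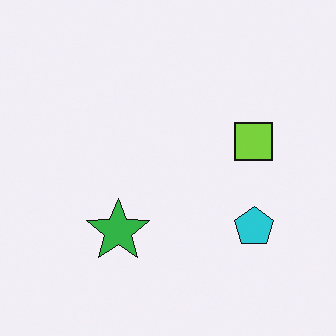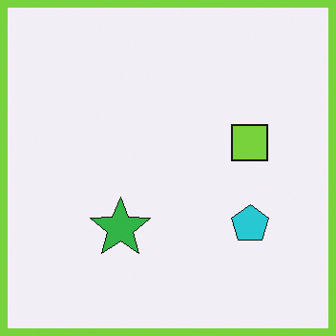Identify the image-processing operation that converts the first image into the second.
The transformation is: framed with a lime border.

A solid lime frame runs around the edge of the second image, with the content slightly shrunk inside it.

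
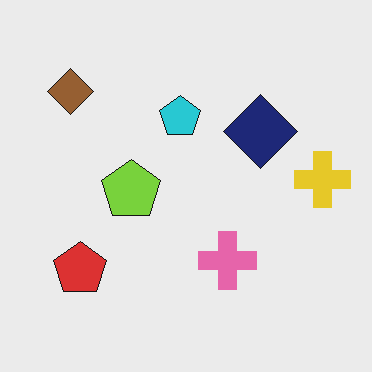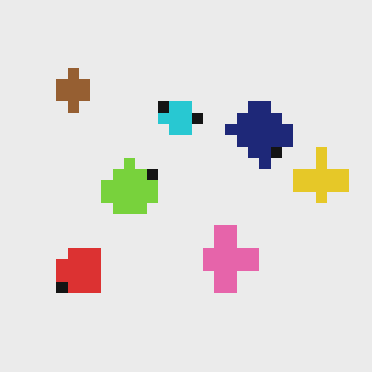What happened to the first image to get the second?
This is the original image heavily pixelated into large blocks.

Shapes are reduced to large square blocks; fine edges and outlines are lost — a downscale-then-upscale (mosaic) effect.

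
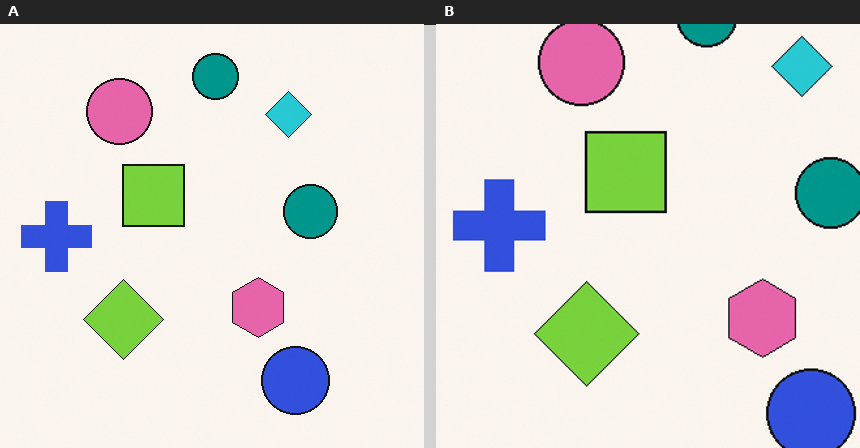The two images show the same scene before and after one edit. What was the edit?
The transformation is: cropped slightly and scaled back up.

The visible shapes are larger and the field of view is narrower; shapes near the original edges may be partly or wholly outside the frame — a crop-and-rescale.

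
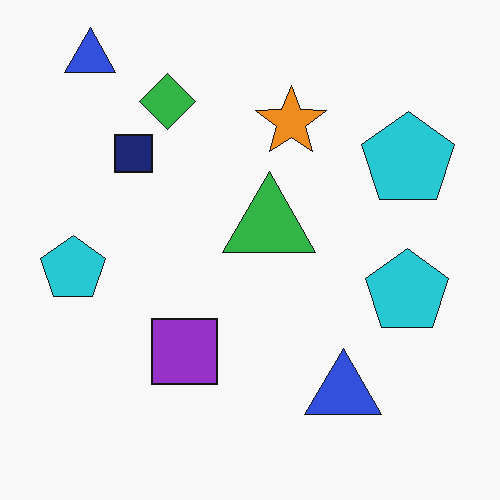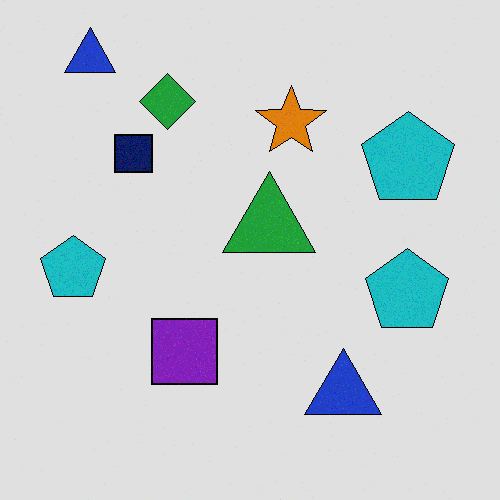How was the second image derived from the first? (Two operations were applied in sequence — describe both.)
The transformation is: degraded with subtle gaussian noise, then moderately posterized.

Random speckle covers the whole image, including the flat background. Each flat color has snapped to a coarser quantized level — most visibly, the near-white background has dropped to a flat grey.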